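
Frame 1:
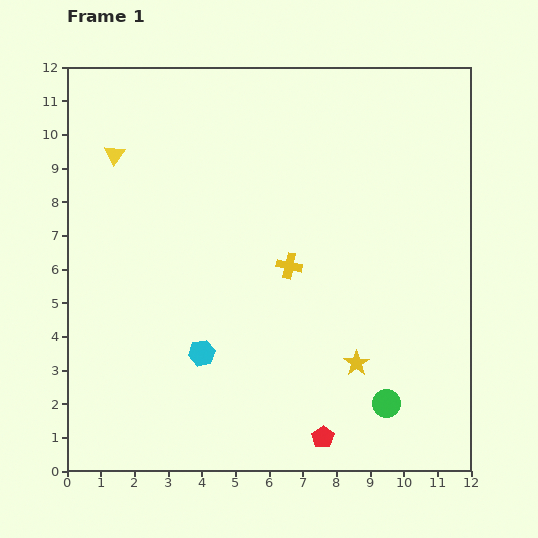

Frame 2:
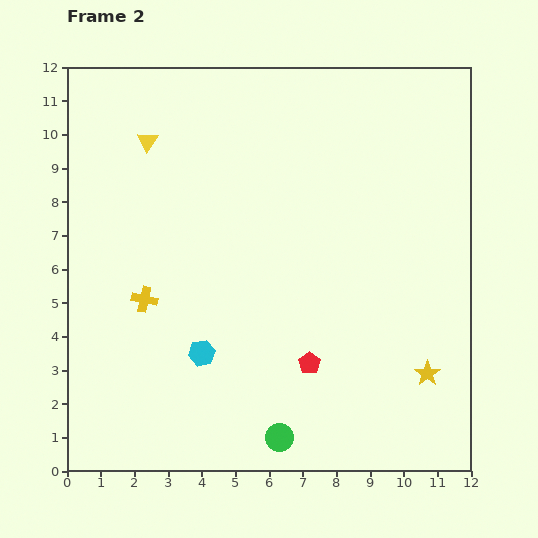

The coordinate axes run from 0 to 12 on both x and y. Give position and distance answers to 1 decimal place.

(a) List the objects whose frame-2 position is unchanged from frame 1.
the cyan hexagon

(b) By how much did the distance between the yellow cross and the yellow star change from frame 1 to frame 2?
+5.2

Distance in frame 1: 3.5. Distance in frame 2: 8.7.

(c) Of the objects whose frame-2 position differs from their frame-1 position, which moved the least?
the yellow triangle

(moved 1.1)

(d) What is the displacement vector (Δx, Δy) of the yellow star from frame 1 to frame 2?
(2.1, -0.3)

The yellow star was at (8.6, 3.2) in frame 1 and (10.7, 2.9) in frame 2.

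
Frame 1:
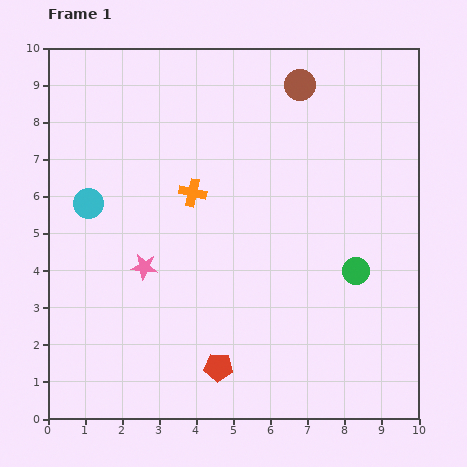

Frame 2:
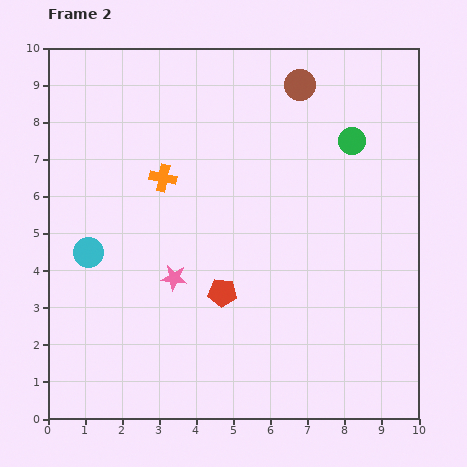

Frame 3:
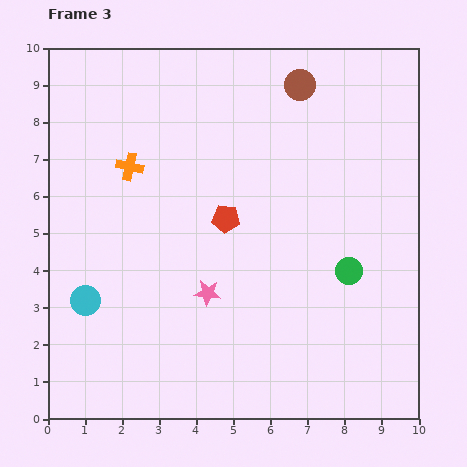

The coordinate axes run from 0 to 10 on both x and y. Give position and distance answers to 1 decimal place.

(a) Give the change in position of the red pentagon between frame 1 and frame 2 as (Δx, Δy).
(0.1, 2.0)

The red pentagon was at (4.6, 1.4) in frame 1 and (4.7, 3.4) in frame 2.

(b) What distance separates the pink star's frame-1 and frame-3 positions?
1.8

The pink star moved from (2.6, 4.1) to (4.3, 3.4), a distance of √(1.7² + 0.7²) ≈ 1.8.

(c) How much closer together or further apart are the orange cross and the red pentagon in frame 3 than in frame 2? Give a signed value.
-0.5

Distance in frame 2: 3.5. Distance in frame 3: 3.0.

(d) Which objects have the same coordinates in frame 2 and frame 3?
the brown circle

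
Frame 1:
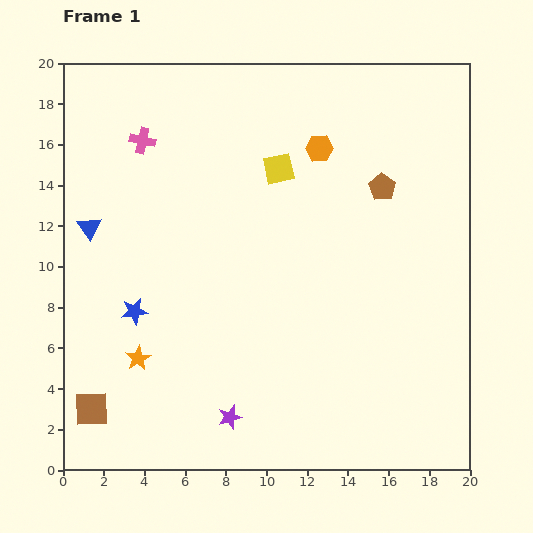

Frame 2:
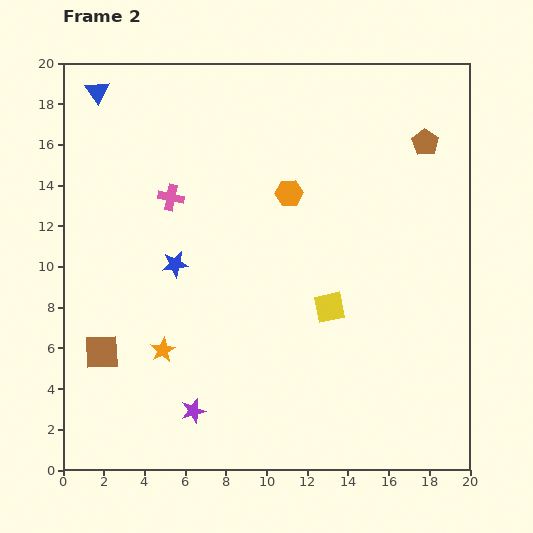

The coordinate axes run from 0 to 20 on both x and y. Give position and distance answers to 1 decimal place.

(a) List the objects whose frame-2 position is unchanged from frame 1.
none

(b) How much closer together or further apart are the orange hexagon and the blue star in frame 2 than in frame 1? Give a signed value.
-5.5

Distance in frame 1: 12.1. Distance in frame 2: 6.6.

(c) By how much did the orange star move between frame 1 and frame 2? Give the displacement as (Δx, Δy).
(1.2, 0.4)

The orange star was at (3.7, 5.5) in frame 1 and (4.9, 5.9) in frame 2.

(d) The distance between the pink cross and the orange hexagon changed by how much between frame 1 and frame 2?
-2.9

Distance in frame 1: 8.7. Distance in frame 2: 5.8.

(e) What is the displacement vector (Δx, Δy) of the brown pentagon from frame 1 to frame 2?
(2.1, 2.2)

The brown pentagon was at (15.7, 13.9) in frame 1 and (17.8, 16.1) in frame 2.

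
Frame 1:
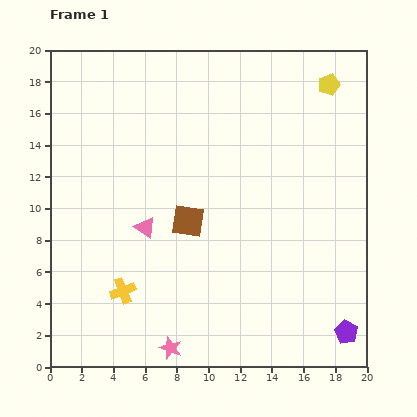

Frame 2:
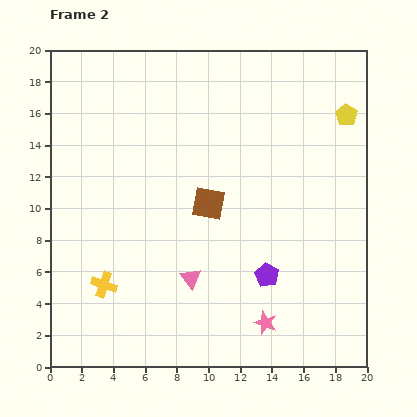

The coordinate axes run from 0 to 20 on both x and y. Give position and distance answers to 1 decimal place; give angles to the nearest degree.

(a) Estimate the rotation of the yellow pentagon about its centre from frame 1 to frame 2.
19° counter-clockwise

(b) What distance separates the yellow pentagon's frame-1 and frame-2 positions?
2.2

The yellow pentagon moved from (17.6, 17.8) to (18.7, 15.9), a distance of √(1.1² + 1.9²) ≈ 2.2.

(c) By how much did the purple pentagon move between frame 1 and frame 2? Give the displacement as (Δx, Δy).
(-5.0, 3.6)

The purple pentagon was at (18.7, 2.2) in frame 1 and (13.7, 5.8) in frame 2.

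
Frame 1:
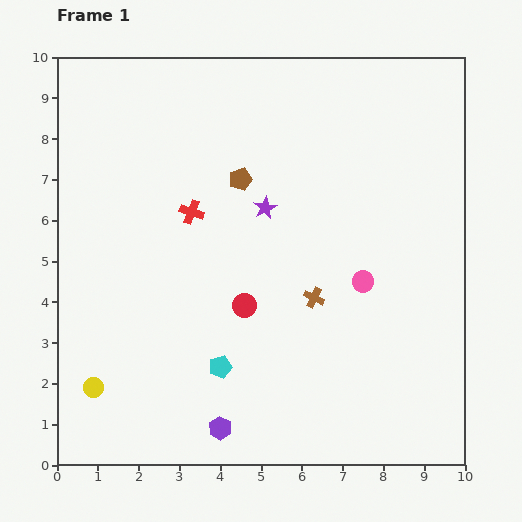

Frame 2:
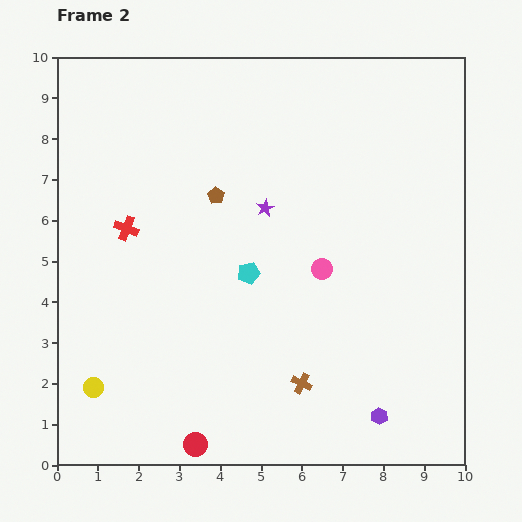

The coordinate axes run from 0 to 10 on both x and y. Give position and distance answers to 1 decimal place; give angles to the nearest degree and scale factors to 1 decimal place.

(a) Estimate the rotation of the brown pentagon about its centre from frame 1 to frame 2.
20° counter-clockwise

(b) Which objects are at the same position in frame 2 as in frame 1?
the purple star, the yellow circle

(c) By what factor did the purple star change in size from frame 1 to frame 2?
0.8×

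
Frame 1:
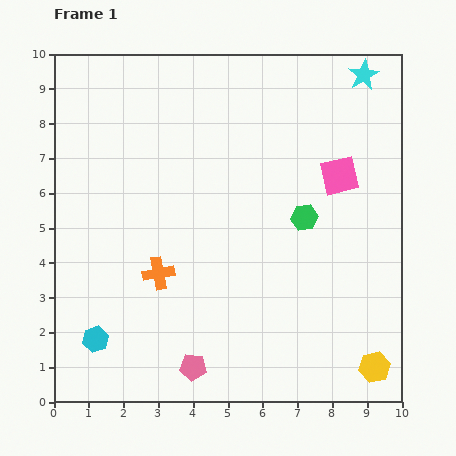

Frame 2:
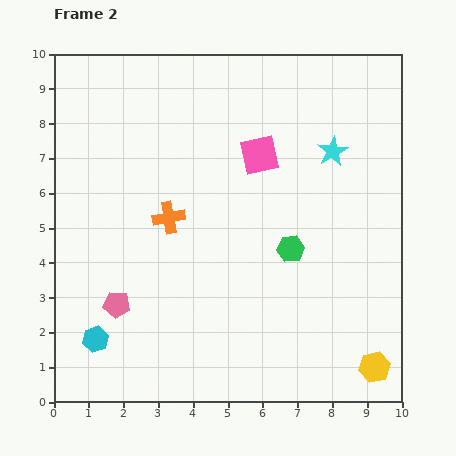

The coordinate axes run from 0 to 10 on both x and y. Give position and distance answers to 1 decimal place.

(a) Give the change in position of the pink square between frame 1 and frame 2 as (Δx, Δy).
(-2.3, 0.6)

The pink square was at (8.2, 6.5) in frame 1 and (5.9, 7.1) in frame 2.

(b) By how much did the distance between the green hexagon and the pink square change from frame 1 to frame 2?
+1.2

Distance in frame 1: 1.6. Distance in frame 2: 2.8.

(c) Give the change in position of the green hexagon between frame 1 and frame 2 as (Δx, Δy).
(-0.4, -0.9)

The green hexagon was at (7.2, 5.3) in frame 1 and (6.8, 4.4) in frame 2.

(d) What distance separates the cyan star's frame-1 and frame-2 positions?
2.4

The cyan star moved from (8.9, 9.4) to (8.0, 7.2), a distance of √(0.9² + 2.2²) ≈ 2.4.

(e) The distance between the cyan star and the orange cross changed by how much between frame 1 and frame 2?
-3.1

Distance in frame 1: 8.2. Distance in frame 2: 5.1.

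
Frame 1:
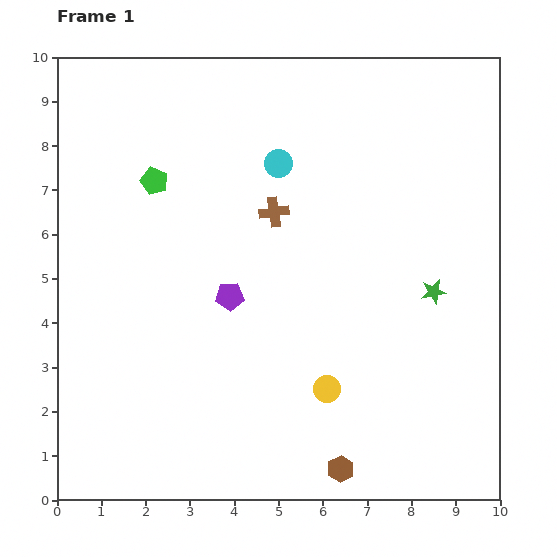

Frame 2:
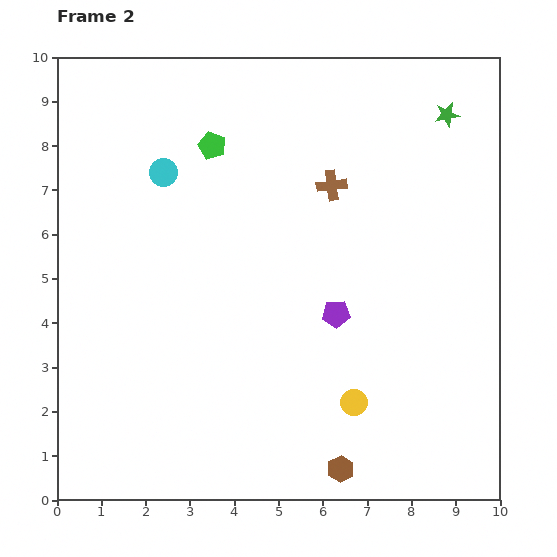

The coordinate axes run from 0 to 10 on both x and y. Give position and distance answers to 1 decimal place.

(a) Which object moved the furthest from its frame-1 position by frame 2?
the green star

(moved 4.0; next 2.6)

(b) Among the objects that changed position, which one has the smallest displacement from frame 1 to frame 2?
the yellow circle

(moved 0.7)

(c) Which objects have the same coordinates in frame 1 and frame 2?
the brown hexagon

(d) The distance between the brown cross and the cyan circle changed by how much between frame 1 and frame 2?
+2.7

Distance in frame 1: 1.1. Distance in frame 2: 3.8.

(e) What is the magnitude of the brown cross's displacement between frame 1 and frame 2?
1.4

The brown cross moved from (4.9, 6.5) to (6.2, 7.1), a distance of √(1.3² + 0.6²) ≈ 1.4.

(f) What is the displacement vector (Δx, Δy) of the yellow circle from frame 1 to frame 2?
(0.6, -0.3)

The yellow circle was at (6.1, 2.5) in frame 1 and (6.7, 2.2) in frame 2.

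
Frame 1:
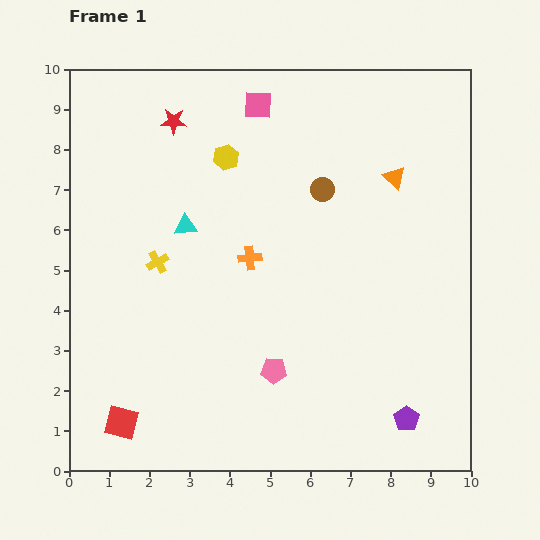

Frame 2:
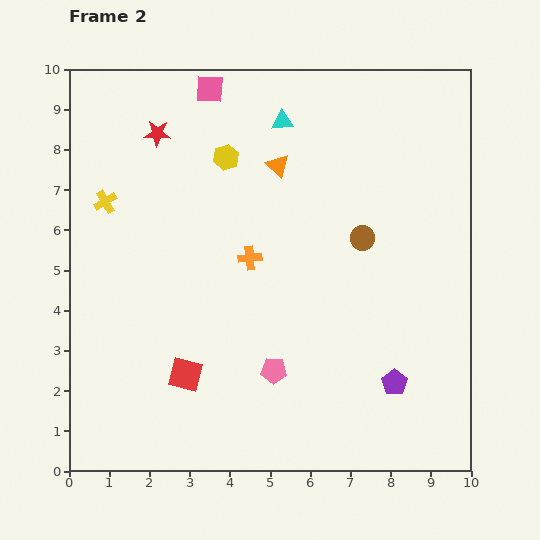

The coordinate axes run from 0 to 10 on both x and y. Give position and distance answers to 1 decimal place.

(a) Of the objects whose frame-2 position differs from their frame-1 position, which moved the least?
the red star

(moved 0.5)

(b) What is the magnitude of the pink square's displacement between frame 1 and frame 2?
1.3

The pink square moved from (4.7, 9.1) to (3.5, 9.5), a distance of √(1.2² + 0.4²) ≈ 1.3.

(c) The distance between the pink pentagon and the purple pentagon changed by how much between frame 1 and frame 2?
-0.5

Distance in frame 1: 3.5. Distance in frame 2: 3.0.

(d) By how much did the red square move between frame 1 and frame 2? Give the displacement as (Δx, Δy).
(1.6, 1.2)

The red square was at (1.3, 1.2) in frame 1 and (2.9, 2.4) in frame 2.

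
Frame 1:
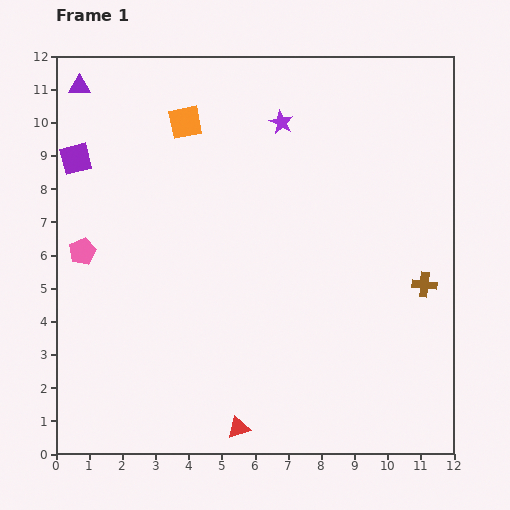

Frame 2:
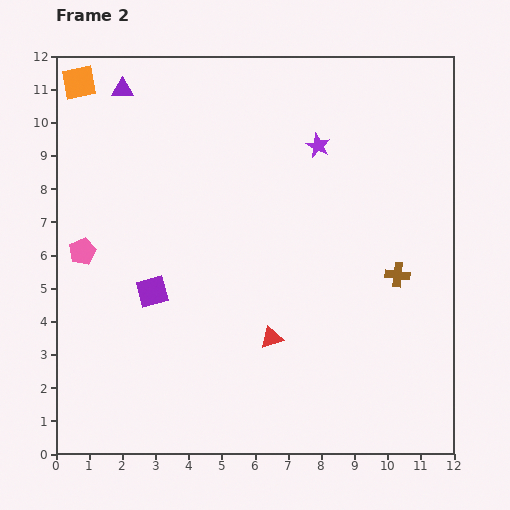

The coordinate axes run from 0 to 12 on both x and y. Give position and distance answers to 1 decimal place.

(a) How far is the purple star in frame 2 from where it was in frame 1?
1.3

The purple star moved from (6.8, 10.0) to (7.9, 9.3), a distance of √(1.1² + 0.7²) ≈ 1.3.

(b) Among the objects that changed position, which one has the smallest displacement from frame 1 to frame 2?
the brown cross

(moved 0.9)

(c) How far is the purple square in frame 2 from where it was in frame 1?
4.6

The purple square moved from (0.6, 8.9) to (2.9, 4.9), a distance of √(2.3² + 4.0²) ≈ 4.6.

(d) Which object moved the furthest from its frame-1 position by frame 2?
the purple square

(moved 4.6; next 3.4)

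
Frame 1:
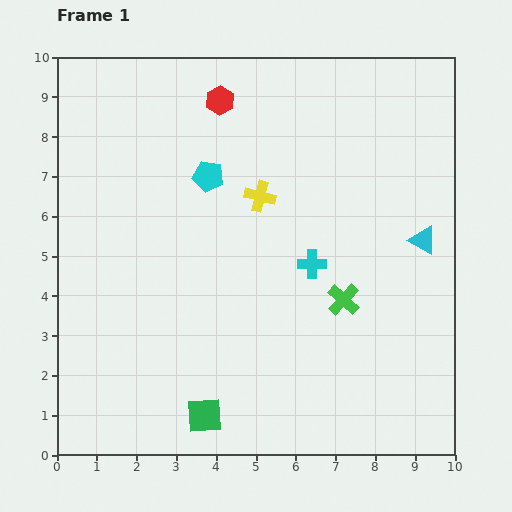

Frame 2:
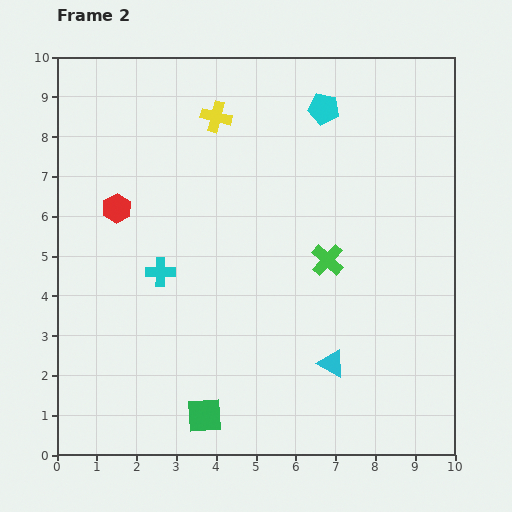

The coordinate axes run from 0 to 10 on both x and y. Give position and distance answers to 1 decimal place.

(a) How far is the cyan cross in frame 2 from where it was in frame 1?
3.8

The cyan cross moved from (6.4, 4.8) to (2.6, 4.6), a distance of √(3.8² + 0.2²) ≈ 3.8.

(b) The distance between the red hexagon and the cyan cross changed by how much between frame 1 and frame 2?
-2.8

Distance in frame 1: 4.7. Distance in frame 2: 1.9.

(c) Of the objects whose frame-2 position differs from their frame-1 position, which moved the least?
the green cross

(moved 1.1)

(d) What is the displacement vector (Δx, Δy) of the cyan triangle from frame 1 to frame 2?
(-2.3, -3.1)

The cyan triangle was at (9.2, 5.4) in frame 1 and (6.9, 2.3) in frame 2.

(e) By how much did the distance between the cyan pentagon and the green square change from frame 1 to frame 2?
+2.3

Distance in frame 1: 6.0. Distance in frame 2: 8.3.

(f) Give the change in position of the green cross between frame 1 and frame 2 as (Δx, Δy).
(-0.4, 1.0)

The green cross was at (7.2, 3.9) in frame 1 and (6.8, 4.9) in frame 2.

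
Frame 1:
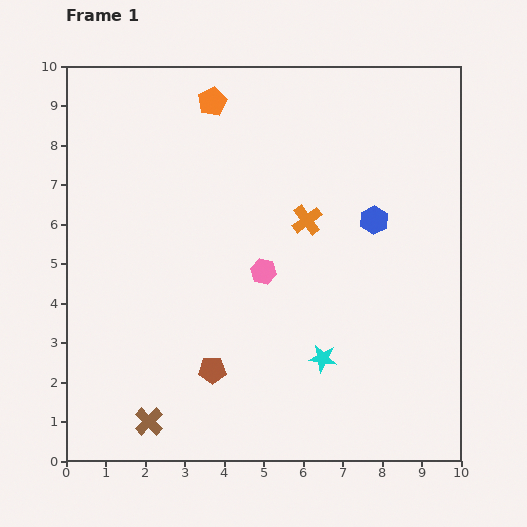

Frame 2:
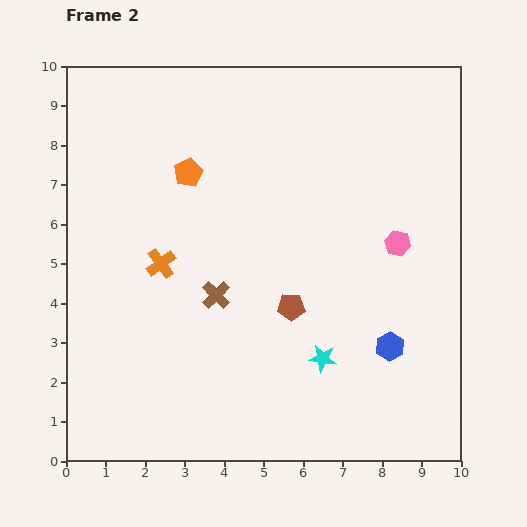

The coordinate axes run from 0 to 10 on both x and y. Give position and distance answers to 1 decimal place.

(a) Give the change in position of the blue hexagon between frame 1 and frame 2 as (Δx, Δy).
(0.4, -3.2)

The blue hexagon was at (7.8, 6.1) in frame 1 and (8.2, 2.9) in frame 2.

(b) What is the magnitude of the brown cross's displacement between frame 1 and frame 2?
3.6

The brown cross moved from (2.1, 1.0) to (3.8, 4.2), a distance of √(1.7² + 3.2²) ≈ 3.6.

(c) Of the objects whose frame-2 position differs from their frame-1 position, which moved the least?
the orange pentagon

(moved 1.9)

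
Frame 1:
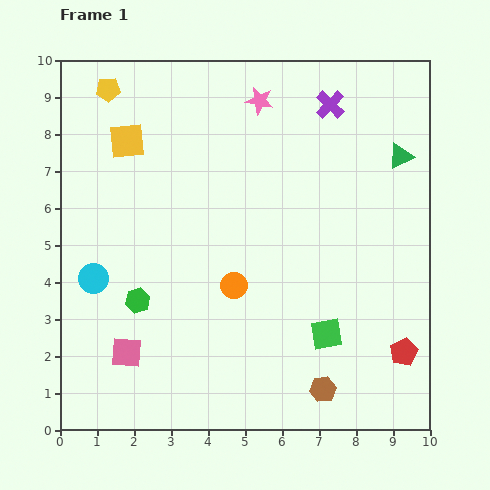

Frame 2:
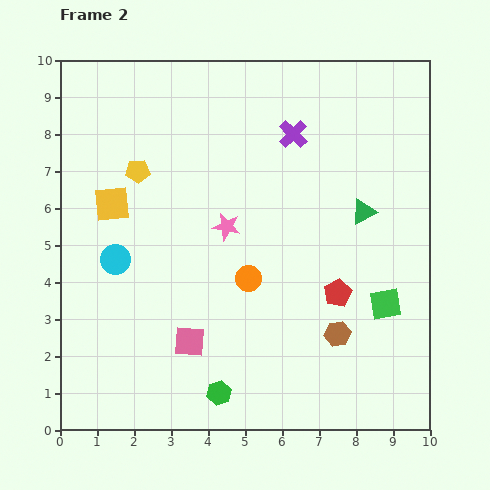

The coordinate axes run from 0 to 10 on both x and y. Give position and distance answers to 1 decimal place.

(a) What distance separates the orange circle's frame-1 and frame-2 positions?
0.4

The orange circle moved from (4.7, 3.9) to (5.1, 4.1), a distance of √(0.4² + 0.2²) ≈ 0.4.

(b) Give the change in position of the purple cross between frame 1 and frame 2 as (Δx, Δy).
(-1.0, -0.8)

The purple cross was at (7.3, 8.8) in frame 1 and (6.3, 8.0) in frame 2.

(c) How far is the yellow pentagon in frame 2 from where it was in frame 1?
2.3

The yellow pentagon moved from (1.3, 9.2) to (2.1, 7.0), a distance of √(0.8² + 2.2²) ≈ 2.3.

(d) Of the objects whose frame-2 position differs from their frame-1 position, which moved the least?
the orange circle

(moved 0.4)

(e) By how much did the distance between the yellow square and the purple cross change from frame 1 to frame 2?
-0.3

Distance in frame 1: 5.6. Distance in frame 2: 5.3.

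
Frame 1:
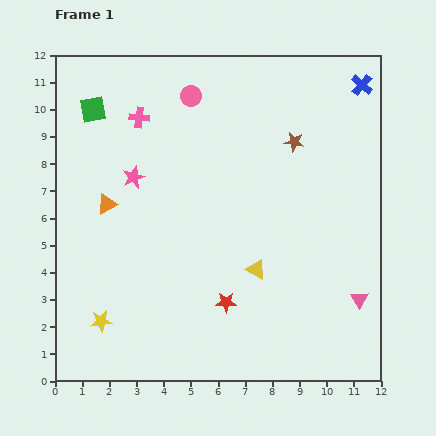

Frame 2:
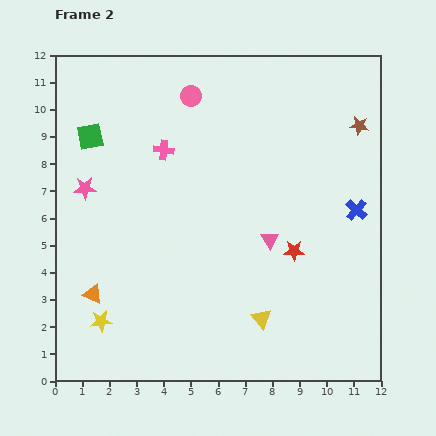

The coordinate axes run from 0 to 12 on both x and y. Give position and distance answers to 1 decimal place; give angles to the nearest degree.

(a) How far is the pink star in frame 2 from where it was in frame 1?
1.8

The pink star moved from (2.9, 7.5) to (1.1, 7.1), a distance of √(1.8² + 0.4²) ≈ 1.8.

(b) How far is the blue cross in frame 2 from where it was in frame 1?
4.6

The blue cross moved from (11.3, 10.9) to (11.1, 6.3), a distance of √(0.2² + 4.6²) ≈ 4.6.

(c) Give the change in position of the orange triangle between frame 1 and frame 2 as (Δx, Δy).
(-0.5, -3.3)

The orange triangle was at (1.9, 6.5) in frame 1 and (1.4, 3.2) in frame 2.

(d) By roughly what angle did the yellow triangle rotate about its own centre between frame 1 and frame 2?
20° clockwise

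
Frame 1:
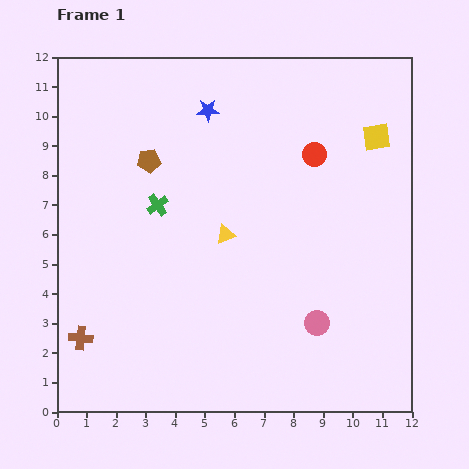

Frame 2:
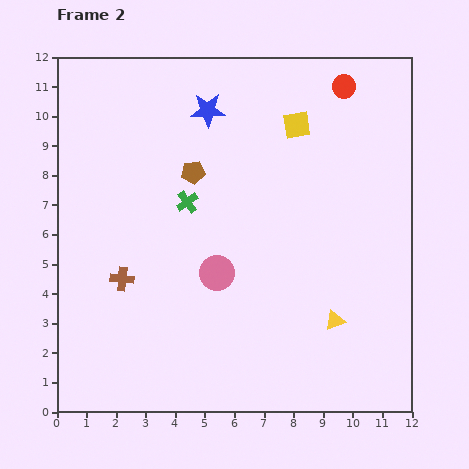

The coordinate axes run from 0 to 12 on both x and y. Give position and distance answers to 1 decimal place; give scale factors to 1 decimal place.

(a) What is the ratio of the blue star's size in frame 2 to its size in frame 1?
1.5×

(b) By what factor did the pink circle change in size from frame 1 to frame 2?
1.4×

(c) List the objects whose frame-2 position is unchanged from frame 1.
the blue star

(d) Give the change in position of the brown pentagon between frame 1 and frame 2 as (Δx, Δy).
(1.5, -0.4)

The brown pentagon was at (3.1, 8.5) in frame 1 and (4.6, 8.1) in frame 2.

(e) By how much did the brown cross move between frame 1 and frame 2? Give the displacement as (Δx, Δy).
(1.4, 2.0)

The brown cross was at (0.8, 2.5) in frame 1 and (2.2, 4.5) in frame 2.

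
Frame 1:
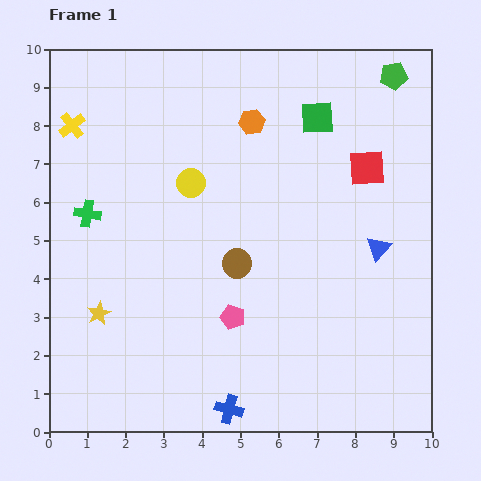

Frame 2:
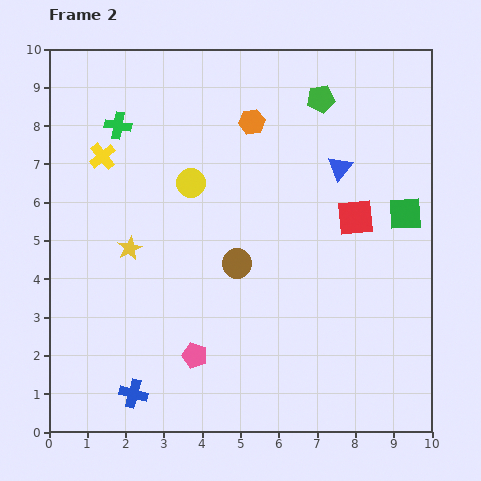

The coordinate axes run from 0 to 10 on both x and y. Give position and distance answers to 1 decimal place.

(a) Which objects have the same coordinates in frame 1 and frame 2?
the orange hexagon, the brown circle, the yellow circle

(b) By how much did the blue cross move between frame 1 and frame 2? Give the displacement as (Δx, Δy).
(-2.5, 0.4)

The blue cross was at (4.7, 0.6) in frame 1 and (2.2, 1.0) in frame 2.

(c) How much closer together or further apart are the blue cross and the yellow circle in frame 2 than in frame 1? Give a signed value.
-0.3

Distance in frame 1: 6.0. Distance in frame 2: 5.7.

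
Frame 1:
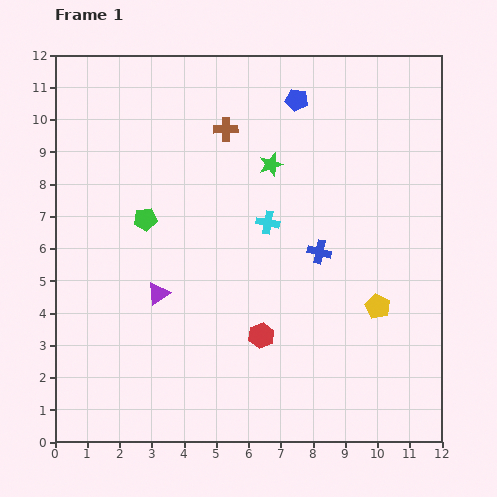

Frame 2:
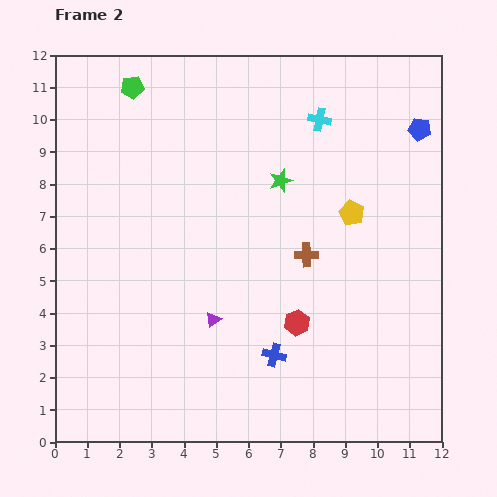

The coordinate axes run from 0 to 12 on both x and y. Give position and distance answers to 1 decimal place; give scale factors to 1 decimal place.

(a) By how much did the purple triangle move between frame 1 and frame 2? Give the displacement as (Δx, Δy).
(1.7, -0.8)

The purple triangle was at (3.2, 4.6) in frame 1 and (4.9, 3.8) in frame 2.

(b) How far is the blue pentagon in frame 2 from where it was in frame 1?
3.9

The blue pentagon moved from (7.5, 10.6) to (11.3, 9.7), a distance of √(3.8² + 0.9²) ≈ 3.9.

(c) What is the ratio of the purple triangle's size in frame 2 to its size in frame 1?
0.7×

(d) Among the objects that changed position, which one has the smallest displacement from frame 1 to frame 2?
the green star

(moved 0.6)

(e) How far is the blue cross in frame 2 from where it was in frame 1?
3.5

The blue cross moved from (8.2, 5.9) to (6.8, 2.7), a distance of √(1.4² + 3.2²) ≈ 3.5.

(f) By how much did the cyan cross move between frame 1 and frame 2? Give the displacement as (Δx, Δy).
(1.6, 3.2)

The cyan cross was at (6.6, 6.8) in frame 1 and (8.2, 10.0) in frame 2.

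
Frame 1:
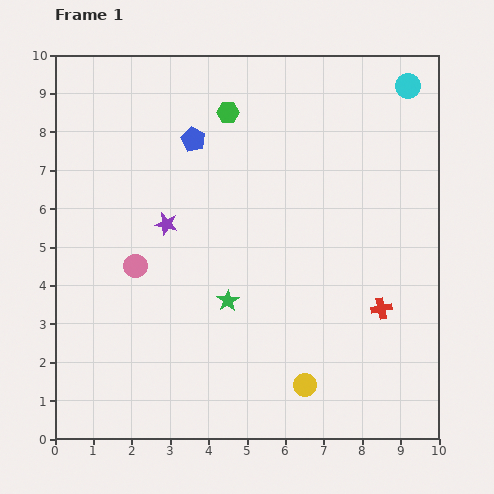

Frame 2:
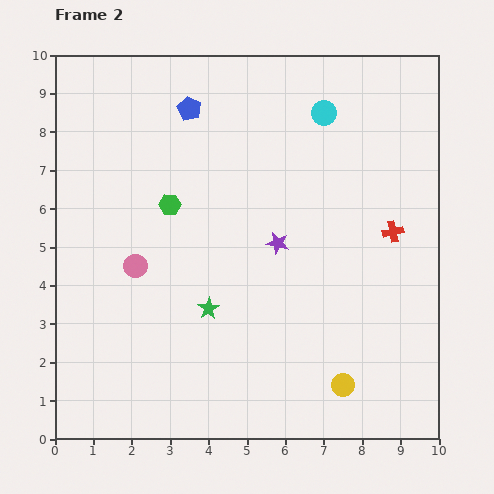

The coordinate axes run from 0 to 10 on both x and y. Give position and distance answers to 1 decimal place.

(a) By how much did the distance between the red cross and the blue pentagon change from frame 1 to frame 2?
-0.4

Distance in frame 1: 6.6. Distance in frame 2: 6.2.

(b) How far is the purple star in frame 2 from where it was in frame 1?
2.9

The purple star moved from (2.9, 5.6) to (5.8, 5.1), a distance of √(2.9² + 0.5²) ≈ 2.9.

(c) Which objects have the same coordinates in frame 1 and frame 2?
the pink circle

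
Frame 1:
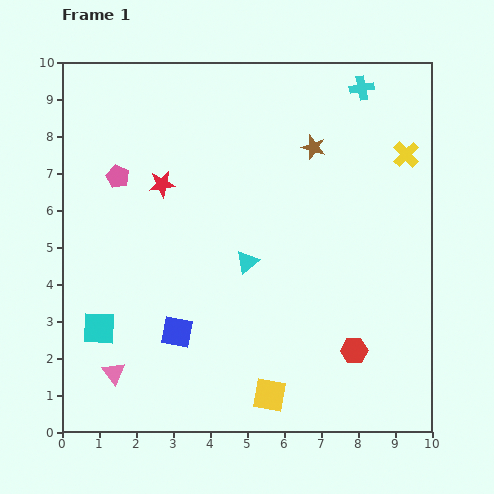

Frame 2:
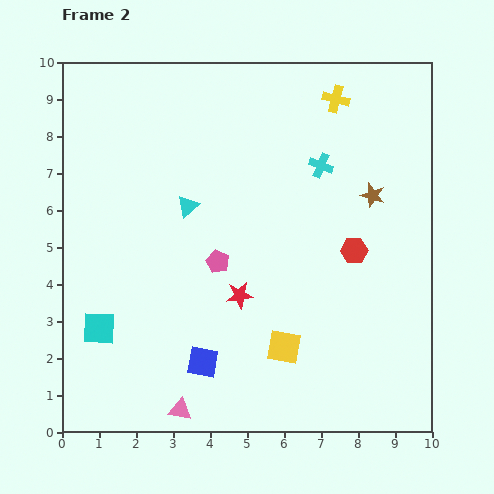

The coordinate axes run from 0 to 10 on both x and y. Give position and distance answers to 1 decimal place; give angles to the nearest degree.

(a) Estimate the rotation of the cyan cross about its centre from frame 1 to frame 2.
32° clockwise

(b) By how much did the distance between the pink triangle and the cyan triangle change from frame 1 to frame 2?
+0.8

Distance in frame 1: 4.7. Distance in frame 2: 5.5.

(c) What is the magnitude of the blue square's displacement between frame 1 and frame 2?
1.1

The blue square moved from (3.1, 2.7) to (3.8, 1.9), a distance of √(0.7² + 0.8²) ≈ 1.1.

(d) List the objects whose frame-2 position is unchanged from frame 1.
the cyan square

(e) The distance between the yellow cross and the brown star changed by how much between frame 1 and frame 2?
+0.3

Distance in frame 1: 2.5. Distance in frame 2: 2.8.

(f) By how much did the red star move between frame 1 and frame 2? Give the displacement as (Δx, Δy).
(2.1, -3.0)

The red star was at (2.7, 6.7) in frame 1 and (4.8, 3.7) in frame 2.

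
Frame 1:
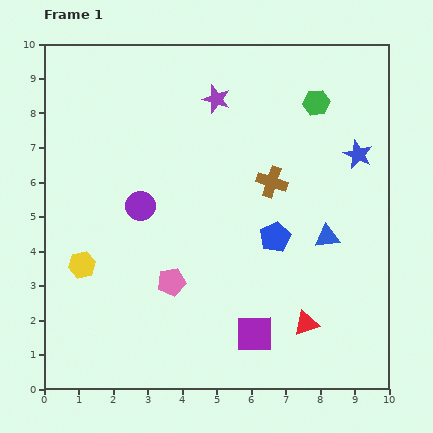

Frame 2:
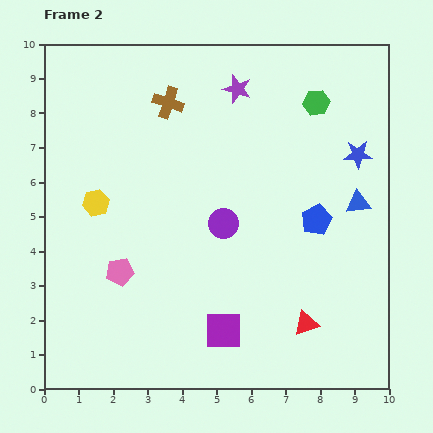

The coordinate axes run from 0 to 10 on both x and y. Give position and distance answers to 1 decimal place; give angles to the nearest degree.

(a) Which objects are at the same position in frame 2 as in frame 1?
the blue star, the green hexagon, the red triangle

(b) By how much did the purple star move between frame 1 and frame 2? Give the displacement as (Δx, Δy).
(0.6, 0.3)

The purple star was at (5.0, 8.4) in frame 1 and (5.6, 8.7) in frame 2.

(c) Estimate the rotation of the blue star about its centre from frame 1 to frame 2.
26° counter-clockwise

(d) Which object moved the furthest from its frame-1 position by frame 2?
the brown cross

(moved 3.8; next 2.5)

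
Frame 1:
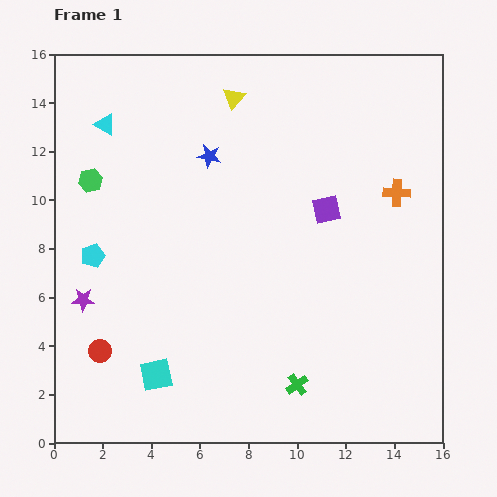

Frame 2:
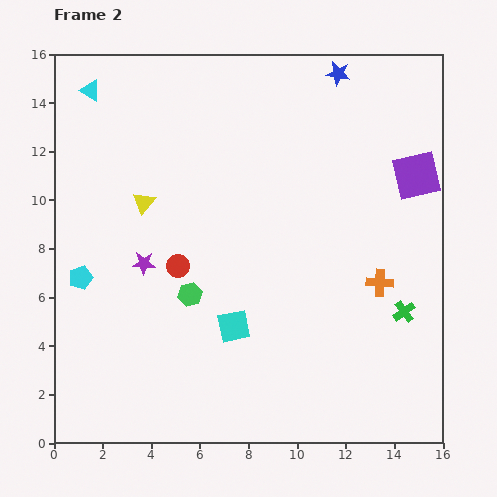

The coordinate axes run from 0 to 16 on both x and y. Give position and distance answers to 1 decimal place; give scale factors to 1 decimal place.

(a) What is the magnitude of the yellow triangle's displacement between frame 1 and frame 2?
5.7

The yellow triangle moved from (7.4, 14.2) to (3.7, 9.9), a distance of √(3.7² + 4.3²) ≈ 5.7.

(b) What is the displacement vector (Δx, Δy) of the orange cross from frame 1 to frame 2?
(-0.7, -3.7)

The orange cross was at (14.1, 10.3) in frame 1 and (13.4, 6.6) in frame 2.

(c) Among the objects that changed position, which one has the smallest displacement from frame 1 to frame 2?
the cyan pentagon

(moved 1.0)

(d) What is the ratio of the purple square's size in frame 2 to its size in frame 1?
1.7×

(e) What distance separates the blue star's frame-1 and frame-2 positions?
6.3

The blue star moved from (6.4, 11.8) to (11.7, 15.2), a distance of √(5.3² + 3.4²) ≈ 6.3.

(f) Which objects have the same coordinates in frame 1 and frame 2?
none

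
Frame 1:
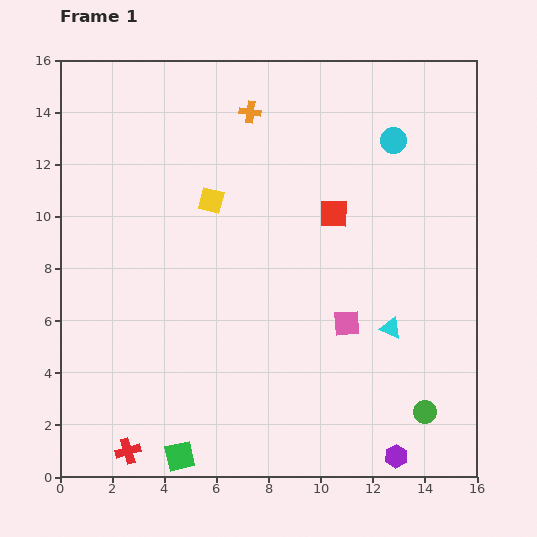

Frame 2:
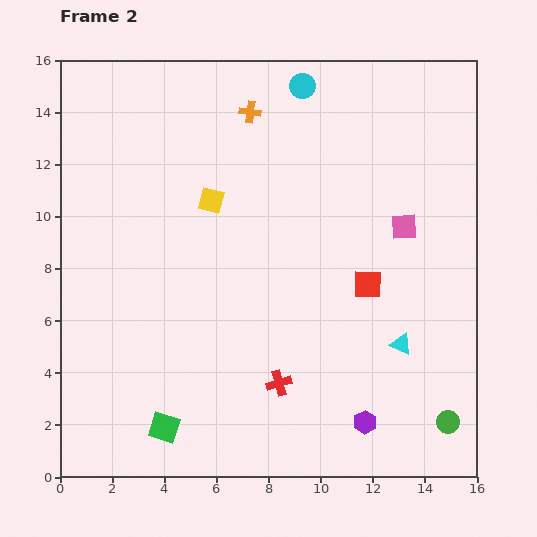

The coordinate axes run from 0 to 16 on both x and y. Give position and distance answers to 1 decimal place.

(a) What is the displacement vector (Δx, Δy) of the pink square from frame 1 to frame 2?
(2.2, 3.7)

The pink square was at (11.0, 5.9) in frame 1 and (13.2, 9.6) in frame 2.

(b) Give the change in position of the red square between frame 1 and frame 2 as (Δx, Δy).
(1.3, -2.7)

The red square was at (10.5, 10.1) in frame 1 and (11.8, 7.4) in frame 2.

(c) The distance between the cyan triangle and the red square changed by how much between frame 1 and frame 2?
-2.3

Distance in frame 1: 4.9. Distance in frame 2: 2.6.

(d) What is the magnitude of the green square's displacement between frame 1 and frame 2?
1.3

The green square moved from (4.6, 0.8) to (4.0, 1.9), a distance of √(0.6² + 1.1²) ≈ 1.3.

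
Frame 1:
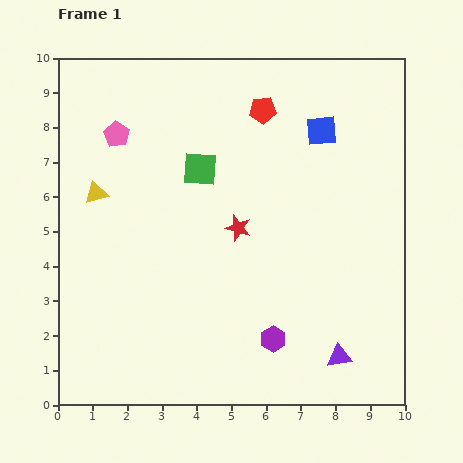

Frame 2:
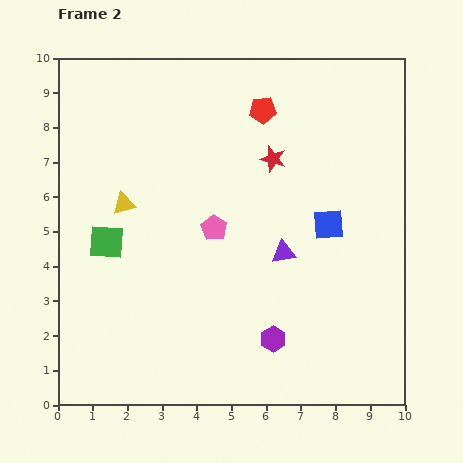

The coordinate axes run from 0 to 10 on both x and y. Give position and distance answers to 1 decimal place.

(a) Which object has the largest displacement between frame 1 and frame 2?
the pink pentagon

(moved 3.9; next 3.4)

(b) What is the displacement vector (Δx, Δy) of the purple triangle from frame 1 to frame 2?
(-1.6, 3.0)

The purple triangle was at (8.1, 1.4) in frame 1 and (6.5, 4.4) in frame 2.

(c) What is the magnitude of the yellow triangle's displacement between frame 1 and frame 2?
0.9

The yellow triangle moved from (1.1, 6.1) to (1.9, 5.8), a distance of √(0.8² + 0.3²) ≈ 0.9.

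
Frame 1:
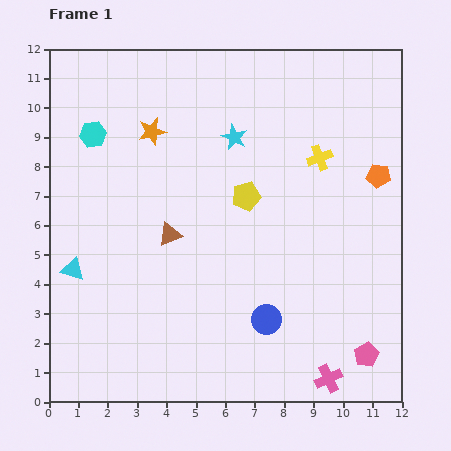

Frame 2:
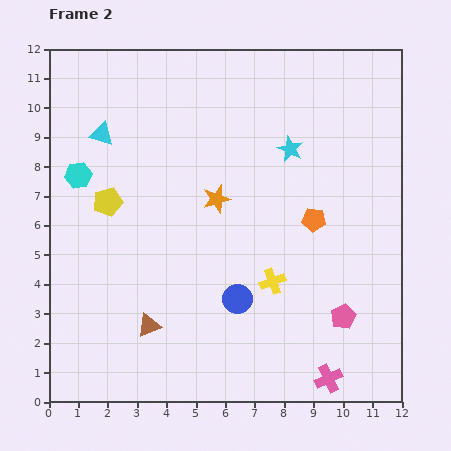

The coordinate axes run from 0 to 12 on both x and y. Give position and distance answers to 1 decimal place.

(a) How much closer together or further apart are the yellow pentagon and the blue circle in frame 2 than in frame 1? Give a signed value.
+1.2

Distance in frame 1: 4.3. Distance in frame 2: 5.5.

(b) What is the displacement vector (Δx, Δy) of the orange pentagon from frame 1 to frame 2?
(-2.2, -1.5)

The orange pentagon was at (11.2, 7.7) in frame 1 and (9.0, 6.2) in frame 2.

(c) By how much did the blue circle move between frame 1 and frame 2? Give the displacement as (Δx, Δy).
(-1.0, 0.7)

The blue circle was at (7.4, 2.8) in frame 1 and (6.4, 3.5) in frame 2.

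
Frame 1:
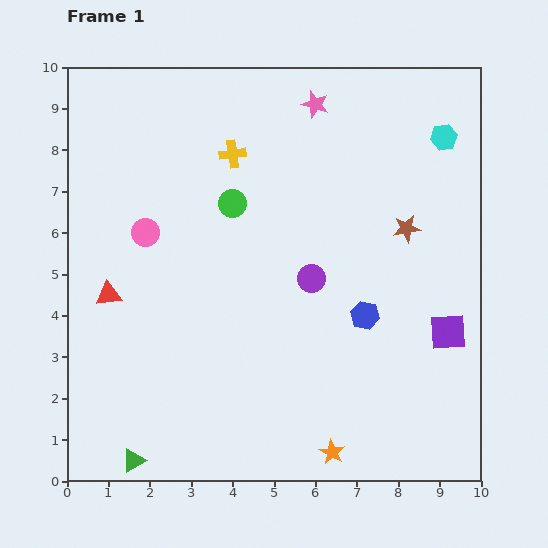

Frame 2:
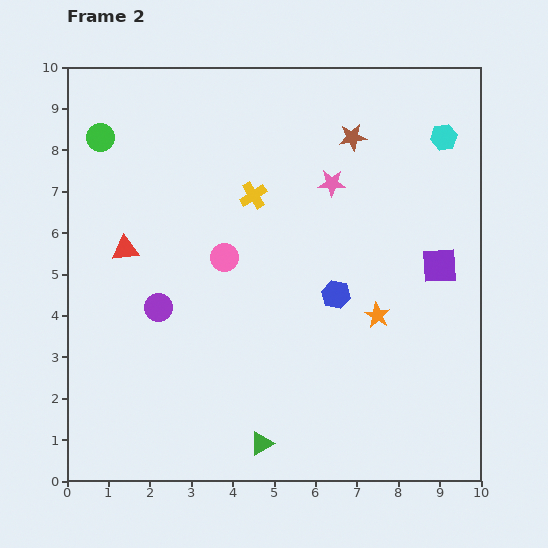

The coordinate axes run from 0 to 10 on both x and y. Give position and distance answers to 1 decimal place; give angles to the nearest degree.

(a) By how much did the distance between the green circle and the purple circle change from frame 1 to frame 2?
+1.7

Distance in frame 1: 2.6. Distance in frame 2: 4.3.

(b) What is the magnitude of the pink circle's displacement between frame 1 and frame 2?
2.0

The pink circle moved from (1.9, 6.0) to (3.8, 5.4), a distance of √(1.9² + 0.6²) ≈ 2.0.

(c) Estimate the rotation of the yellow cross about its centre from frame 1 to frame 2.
25° counter-clockwise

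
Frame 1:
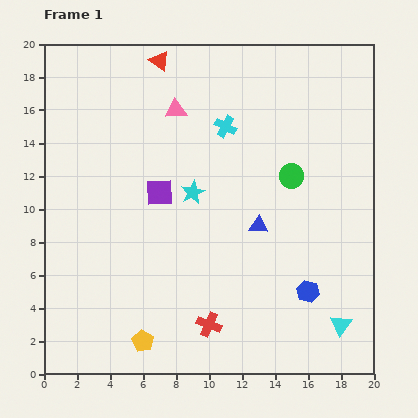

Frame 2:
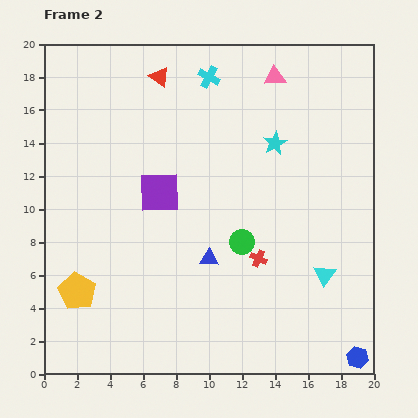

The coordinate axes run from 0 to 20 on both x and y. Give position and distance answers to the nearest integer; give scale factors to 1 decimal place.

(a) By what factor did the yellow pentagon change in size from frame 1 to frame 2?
1.7×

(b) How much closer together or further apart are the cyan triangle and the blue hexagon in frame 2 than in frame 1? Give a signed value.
+2

Distance in frame 1: 3. Distance in frame 2: 5.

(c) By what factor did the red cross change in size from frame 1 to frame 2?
0.7×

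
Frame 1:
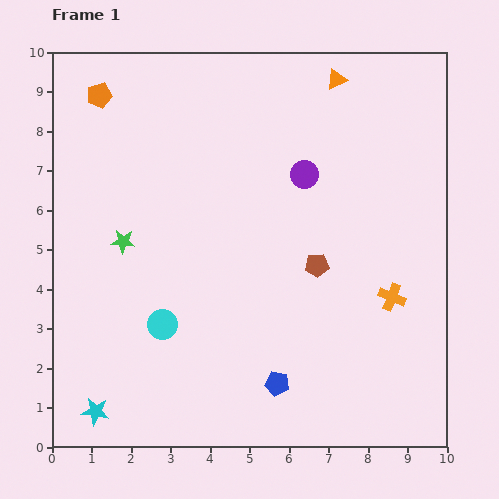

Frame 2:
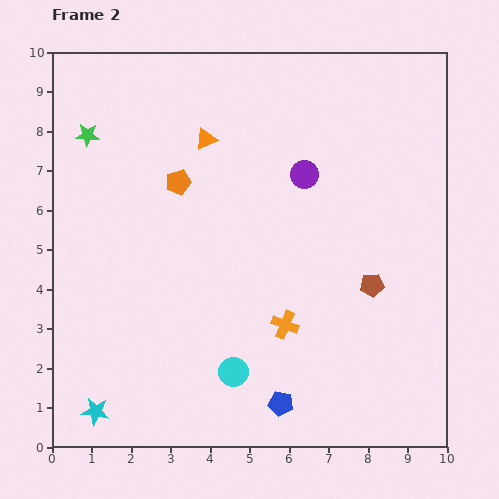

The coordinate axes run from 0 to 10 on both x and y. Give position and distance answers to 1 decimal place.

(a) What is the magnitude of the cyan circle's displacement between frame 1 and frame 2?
2.2

The cyan circle moved from (2.8, 3.1) to (4.6, 1.9), a distance of √(1.8² + 1.2²) ≈ 2.2.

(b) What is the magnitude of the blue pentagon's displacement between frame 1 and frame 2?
0.5

The blue pentagon moved from (5.7, 1.6) to (5.8, 1.1), a distance of √(0.1² + 0.5²) ≈ 0.5.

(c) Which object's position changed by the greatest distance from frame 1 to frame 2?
the orange triangle

(moved 3.6; next 3.0)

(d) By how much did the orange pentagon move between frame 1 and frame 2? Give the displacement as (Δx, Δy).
(2.0, -2.2)

The orange pentagon was at (1.2, 8.9) in frame 1 and (3.2, 6.7) in frame 2.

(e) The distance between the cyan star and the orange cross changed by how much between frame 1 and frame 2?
-2.7

Distance in frame 1: 8.0. Distance in frame 2: 5.3.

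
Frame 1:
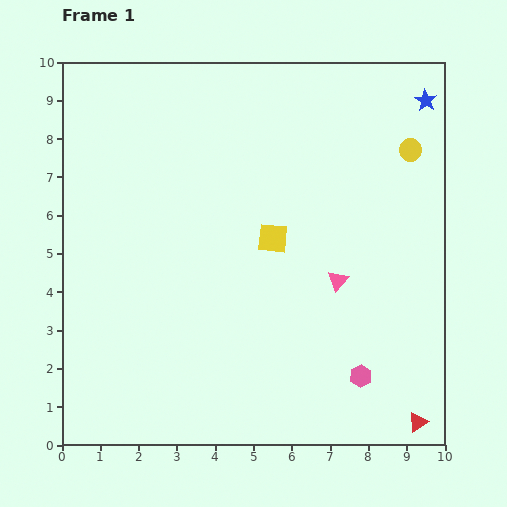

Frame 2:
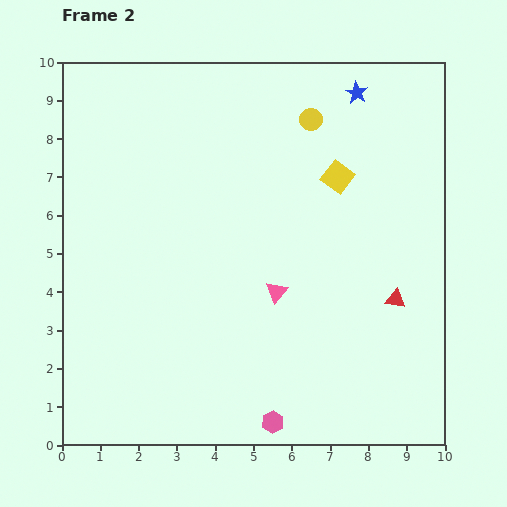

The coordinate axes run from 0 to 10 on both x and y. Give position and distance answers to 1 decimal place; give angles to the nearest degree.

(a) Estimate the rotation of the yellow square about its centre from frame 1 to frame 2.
31° clockwise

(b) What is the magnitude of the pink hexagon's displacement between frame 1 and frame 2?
2.6

The pink hexagon moved from (7.8, 1.8) to (5.5, 0.6), a distance of √(2.3² + 1.2²) ≈ 2.6.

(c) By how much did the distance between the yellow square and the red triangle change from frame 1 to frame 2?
-2.6

Distance in frame 1: 6.1. Distance in frame 2: 3.5.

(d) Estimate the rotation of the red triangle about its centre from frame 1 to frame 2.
42° clockwise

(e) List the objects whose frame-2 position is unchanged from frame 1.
none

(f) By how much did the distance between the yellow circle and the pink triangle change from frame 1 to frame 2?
+0.7

Distance in frame 1: 3.9. Distance in frame 2: 4.6.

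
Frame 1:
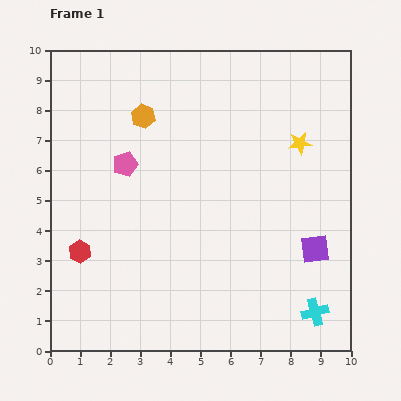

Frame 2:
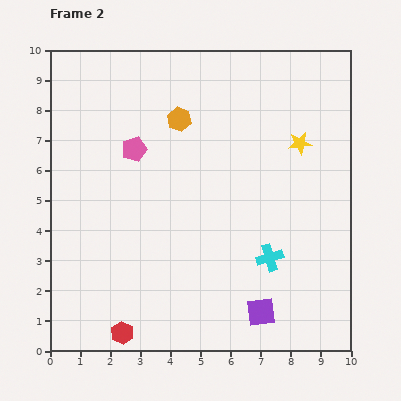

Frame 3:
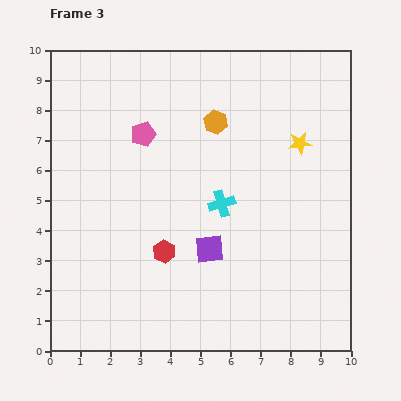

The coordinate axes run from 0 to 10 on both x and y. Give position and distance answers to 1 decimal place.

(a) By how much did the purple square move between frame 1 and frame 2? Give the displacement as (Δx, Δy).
(-1.8, -2.1)

The purple square was at (8.8, 3.4) in frame 1 and (7.0, 1.3) in frame 2.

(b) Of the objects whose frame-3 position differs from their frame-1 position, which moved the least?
the pink pentagon

(moved 1.2)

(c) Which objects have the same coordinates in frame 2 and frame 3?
the yellow star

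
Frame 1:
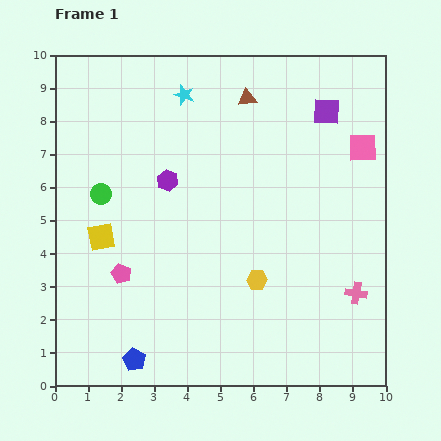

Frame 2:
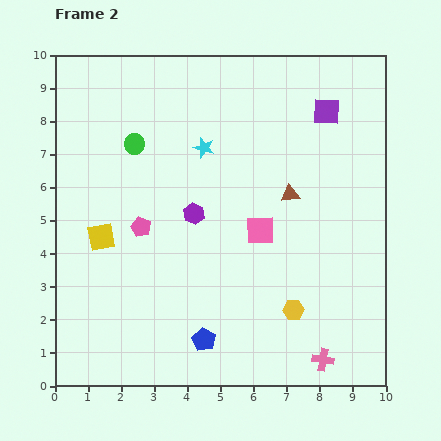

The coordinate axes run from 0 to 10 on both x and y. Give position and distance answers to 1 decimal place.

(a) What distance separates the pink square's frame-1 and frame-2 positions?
4.0

The pink square moved from (9.3, 7.2) to (6.2, 4.7), a distance of √(3.1² + 2.5²) ≈ 4.0.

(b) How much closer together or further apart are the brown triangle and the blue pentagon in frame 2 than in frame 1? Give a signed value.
-3.5

Distance in frame 1: 8.6. Distance in frame 2: 5.1.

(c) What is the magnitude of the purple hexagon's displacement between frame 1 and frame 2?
1.3

The purple hexagon moved from (3.4, 6.2) to (4.2, 5.2), a distance of √(0.8² + 1.0²) ≈ 1.3.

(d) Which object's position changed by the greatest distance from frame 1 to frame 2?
the pink square

(moved 4.0; next 3.2)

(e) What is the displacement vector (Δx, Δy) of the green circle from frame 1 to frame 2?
(1.0, 1.5)

The green circle was at (1.4, 5.8) in frame 1 and (2.4, 7.3) in frame 2.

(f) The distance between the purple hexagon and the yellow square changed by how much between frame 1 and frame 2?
+0.3

Distance in frame 1: 2.6. Distance in frame 2: 2.9.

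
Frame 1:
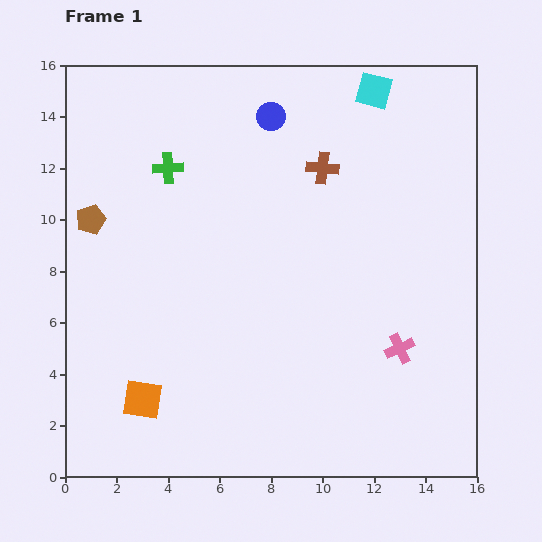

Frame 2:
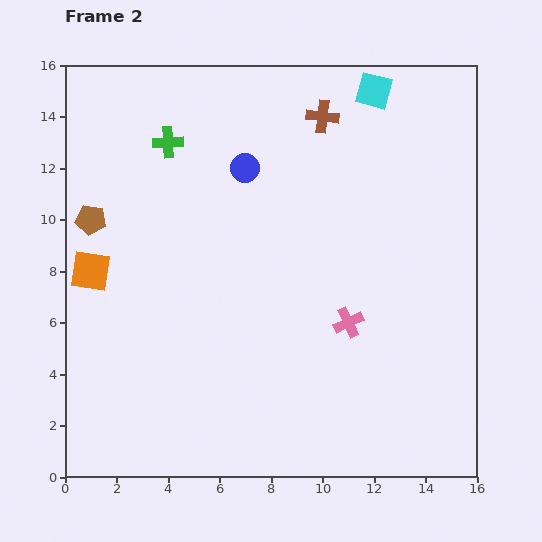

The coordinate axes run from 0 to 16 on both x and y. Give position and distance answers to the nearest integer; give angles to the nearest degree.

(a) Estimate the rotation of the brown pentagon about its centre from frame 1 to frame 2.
29° clockwise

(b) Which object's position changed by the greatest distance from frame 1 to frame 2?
the orange square

(moved 5; next 2)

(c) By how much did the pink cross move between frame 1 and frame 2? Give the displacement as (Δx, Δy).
(-2, 1)

The pink cross was at (13, 5) in frame 1 and (11, 6) in frame 2.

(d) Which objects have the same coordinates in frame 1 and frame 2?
the brown pentagon, the cyan square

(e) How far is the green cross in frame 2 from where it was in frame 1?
1

The green cross moved from (4, 12) to (4, 13), a distance of √(0² + 1²) ≈ 1.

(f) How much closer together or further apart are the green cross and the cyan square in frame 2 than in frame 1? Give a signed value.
-1

Distance in frame 1: 9. Distance in frame 2: 8.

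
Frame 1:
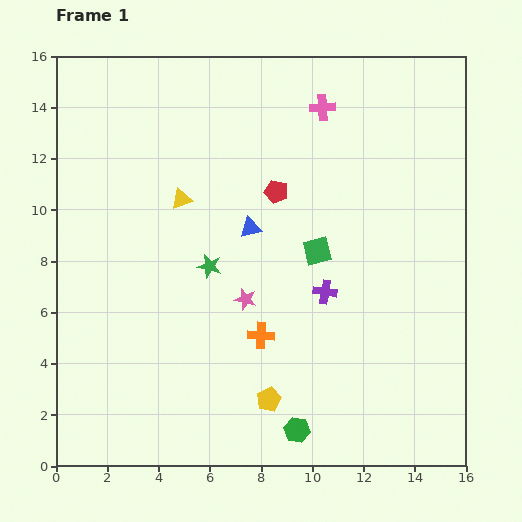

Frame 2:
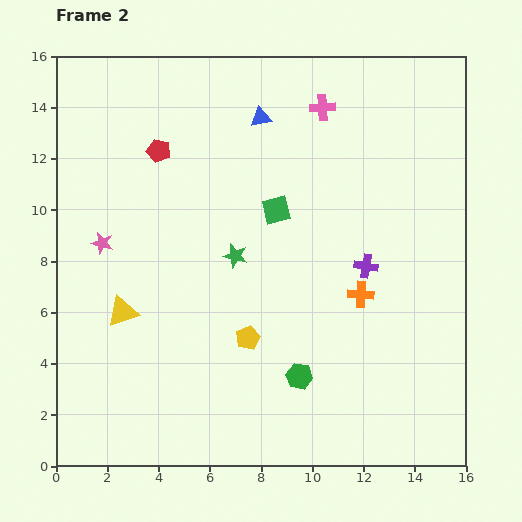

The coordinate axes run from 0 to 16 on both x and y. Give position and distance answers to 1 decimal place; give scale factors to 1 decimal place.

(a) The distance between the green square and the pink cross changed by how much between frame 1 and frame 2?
-1.2

Distance in frame 1: 5.6. Distance in frame 2: 4.4.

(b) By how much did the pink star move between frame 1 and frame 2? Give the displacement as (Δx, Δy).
(-5.6, 2.2)

The pink star was at (7.4, 6.5) in frame 1 and (1.8, 8.7) in frame 2.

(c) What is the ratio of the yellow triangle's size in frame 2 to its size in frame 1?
1.5×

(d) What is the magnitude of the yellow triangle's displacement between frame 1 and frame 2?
5.0

The yellow triangle moved from (4.9, 10.4) to (2.6, 6.0), a distance of √(2.3² + 4.4²) ≈ 5.0.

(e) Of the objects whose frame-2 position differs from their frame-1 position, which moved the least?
the green star

(moved 1.1)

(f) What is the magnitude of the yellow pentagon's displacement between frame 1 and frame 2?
2.5

The yellow pentagon moved from (8.3, 2.6) to (7.5, 5.0), a distance of √(0.8² + 2.4²) ≈ 2.5.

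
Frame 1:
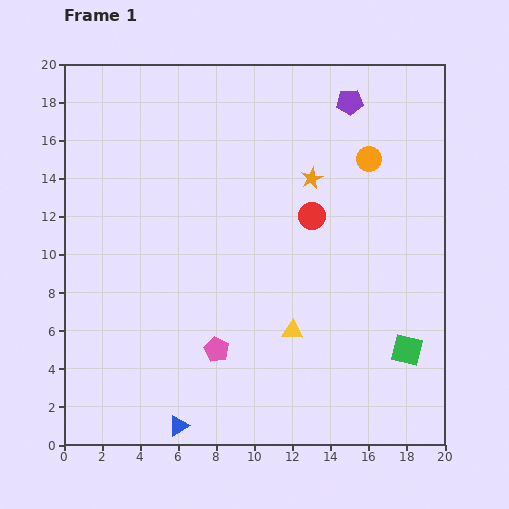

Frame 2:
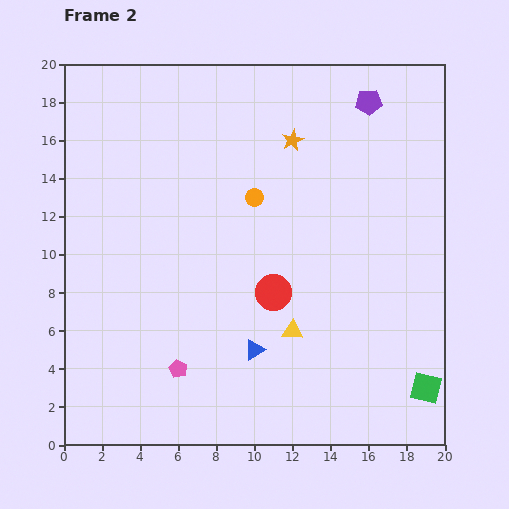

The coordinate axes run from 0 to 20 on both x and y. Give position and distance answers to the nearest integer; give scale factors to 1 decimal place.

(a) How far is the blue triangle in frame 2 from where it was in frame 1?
6

The blue triangle moved from (6, 1) to (10, 5), a distance of √(4² + 4²) ≈ 6.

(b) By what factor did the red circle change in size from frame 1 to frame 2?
1.3×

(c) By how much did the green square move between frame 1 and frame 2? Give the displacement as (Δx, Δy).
(1, -2)

The green square was at (18, 5) in frame 1 and (19, 3) in frame 2.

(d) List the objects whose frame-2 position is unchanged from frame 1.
the yellow triangle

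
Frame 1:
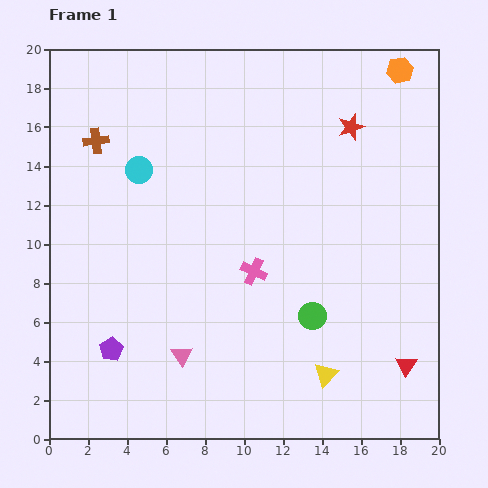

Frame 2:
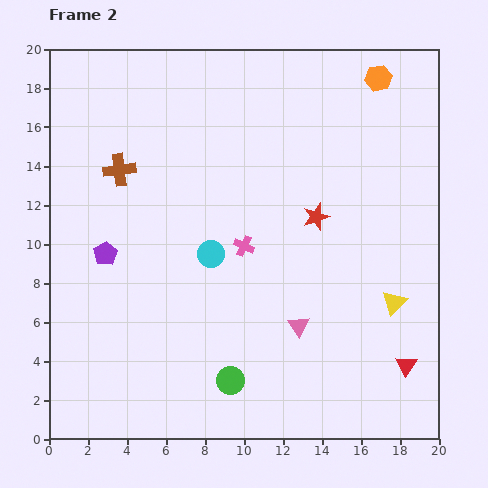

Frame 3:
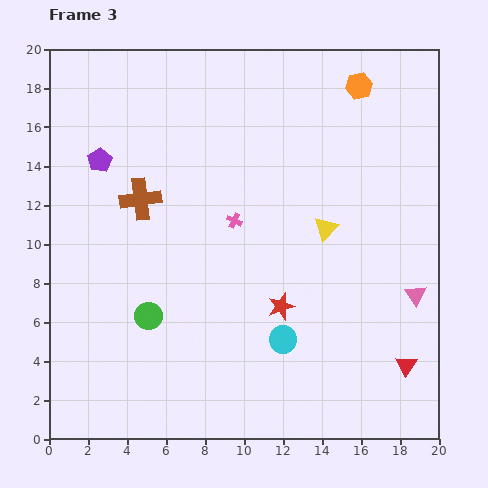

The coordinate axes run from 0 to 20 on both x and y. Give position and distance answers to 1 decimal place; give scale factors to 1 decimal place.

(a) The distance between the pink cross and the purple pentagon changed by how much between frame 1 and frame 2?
-1.2

Distance in frame 1: 8.3. Distance in frame 2: 7.1.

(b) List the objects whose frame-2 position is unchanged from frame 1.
the red triangle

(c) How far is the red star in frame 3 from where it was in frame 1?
9.9

The red star moved from (15.5, 16.0) to (11.9, 6.8), a distance of √(3.6² + 9.2²) ≈ 9.9.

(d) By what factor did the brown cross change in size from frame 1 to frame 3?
1.6×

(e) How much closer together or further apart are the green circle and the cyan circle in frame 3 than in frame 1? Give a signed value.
-4.6

Distance in frame 1: 11.6. Distance in frame 3: 7.0.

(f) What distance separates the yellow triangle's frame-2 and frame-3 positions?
5.2

The yellow triangle moved from (17.7, 7.0) to (14.2, 10.8), a distance of √(3.5² + 3.8²) ≈ 5.2.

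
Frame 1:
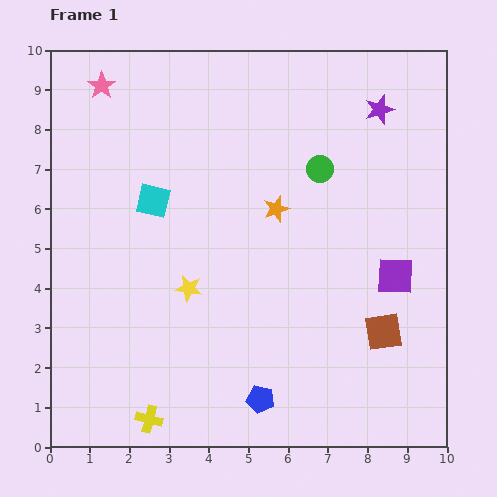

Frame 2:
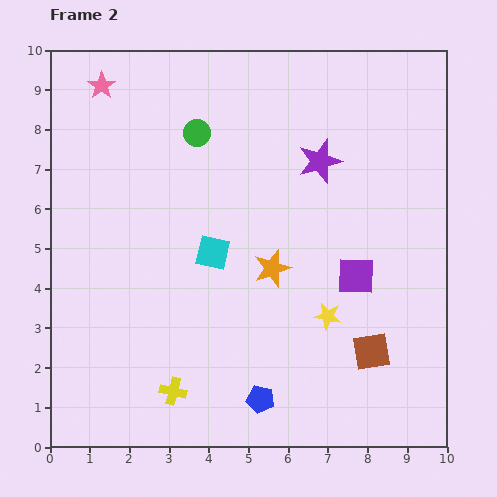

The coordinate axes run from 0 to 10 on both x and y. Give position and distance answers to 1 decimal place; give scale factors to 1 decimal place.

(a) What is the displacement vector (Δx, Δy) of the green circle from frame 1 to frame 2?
(-3.1, 0.9)

The green circle was at (6.8, 7.0) in frame 1 and (3.7, 7.9) in frame 2.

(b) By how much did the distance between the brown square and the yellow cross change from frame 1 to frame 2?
-1.2

Distance in frame 1: 6.3. Distance in frame 2: 5.1.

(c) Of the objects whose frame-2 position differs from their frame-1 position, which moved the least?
the brown square

(moved 0.6)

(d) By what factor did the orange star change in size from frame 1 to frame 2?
1.4×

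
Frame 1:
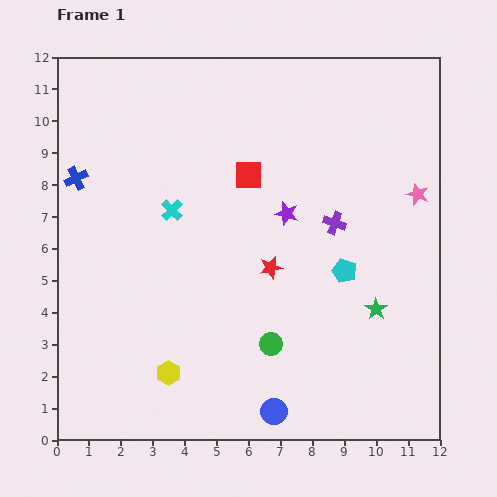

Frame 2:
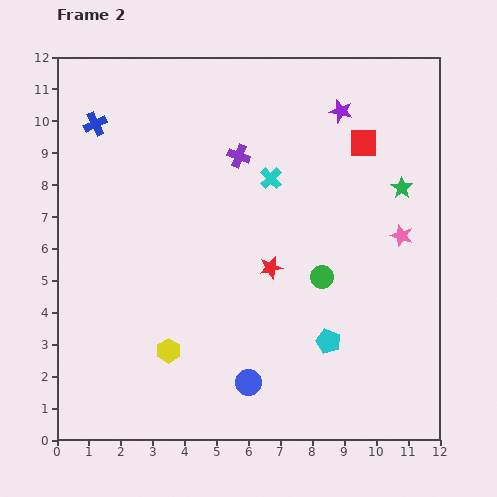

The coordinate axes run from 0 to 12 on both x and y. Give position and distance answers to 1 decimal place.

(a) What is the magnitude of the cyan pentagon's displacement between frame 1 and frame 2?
2.3

The cyan pentagon moved from (9.0, 5.3) to (8.5, 3.1), a distance of √(0.5² + 2.2²) ≈ 2.3.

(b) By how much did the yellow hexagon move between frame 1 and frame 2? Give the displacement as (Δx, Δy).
(0.0, 0.7)

The yellow hexagon was at (3.5, 2.1) in frame 1 and (3.5, 2.8) in frame 2.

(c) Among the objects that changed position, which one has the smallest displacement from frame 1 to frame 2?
the yellow hexagon

(moved 0.7)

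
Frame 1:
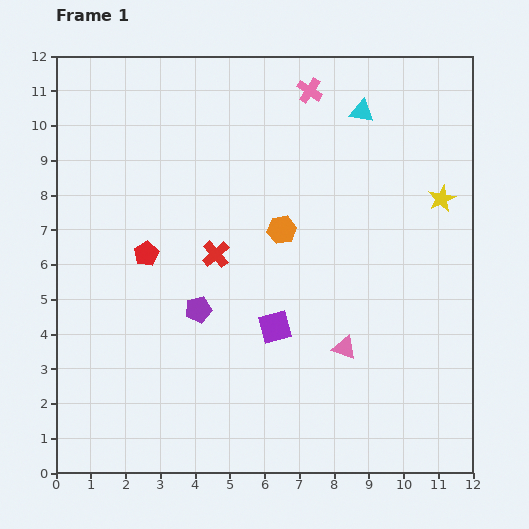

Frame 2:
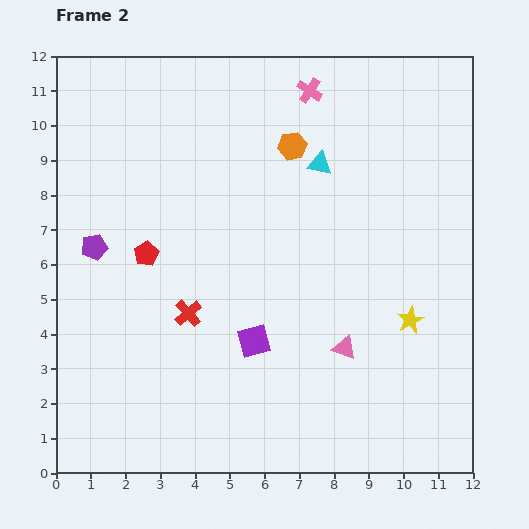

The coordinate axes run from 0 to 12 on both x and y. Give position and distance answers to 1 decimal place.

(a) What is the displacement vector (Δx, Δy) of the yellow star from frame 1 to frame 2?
(-0.9, -3.5)

The yellow star was at (11.1, 7.9) in frame 1 and (10.2, 4.4) in frame 2.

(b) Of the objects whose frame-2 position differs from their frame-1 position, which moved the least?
the purple square

(moved 0.7)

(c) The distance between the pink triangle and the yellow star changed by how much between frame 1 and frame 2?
-3.0

Distance in frame 1: 5.1. Distance in frame 2: 2.1.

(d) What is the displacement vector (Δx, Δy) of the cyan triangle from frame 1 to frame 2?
(-1.2, -1.5)

The cyan triangle was at (8.8, 10.4) in frame 1 and (7.6, 8.9) in frame 2.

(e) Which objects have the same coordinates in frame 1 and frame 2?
the pink triangle, the pink cross, the red pentagon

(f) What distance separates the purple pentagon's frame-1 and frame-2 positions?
3.5

The purple pentagon moved from (4.1, 4.7) to (1.1, 6.5), a distance of √(3.0² + 1.8²) ≈ 3.5.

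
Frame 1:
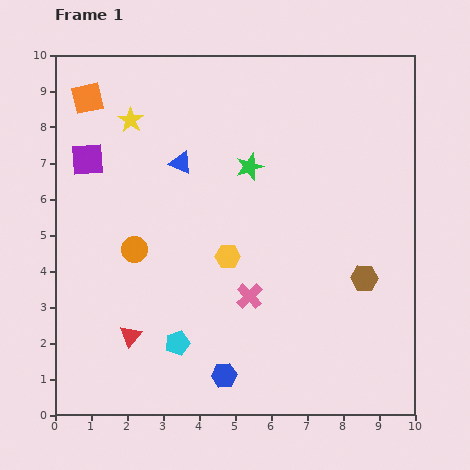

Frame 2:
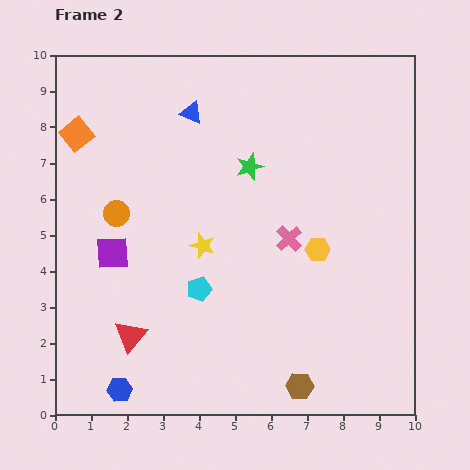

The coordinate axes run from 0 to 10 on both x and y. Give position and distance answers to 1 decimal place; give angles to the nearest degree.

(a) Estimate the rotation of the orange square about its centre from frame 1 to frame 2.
26° counter-clockwise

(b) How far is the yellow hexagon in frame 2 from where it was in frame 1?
2.5

The yellow hexagon moved from (4.8, 4.4) to (7.3, 4.6), a distance of √(2.5² + 0.2²) ≈ 2.5.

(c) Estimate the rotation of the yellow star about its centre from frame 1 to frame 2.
15° counter-clockwise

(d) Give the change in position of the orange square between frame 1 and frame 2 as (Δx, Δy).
(-0.3, -1.0)

The orange square was at (0.9, 8.8) in frame 1 and (0.6, 7.8) in frame 2.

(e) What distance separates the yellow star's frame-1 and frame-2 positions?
4.0

The yellow star moved from (2.1, 8.2) to (4.1, 4.7), a distance of √(2.0² + 3.5²) ≈ 4.0.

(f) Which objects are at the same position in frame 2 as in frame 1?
the red triangle, the green star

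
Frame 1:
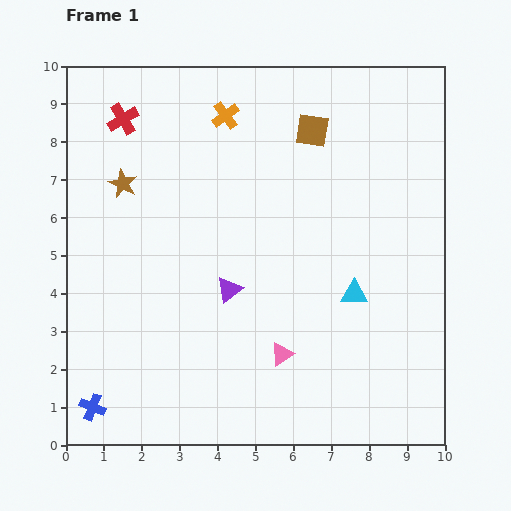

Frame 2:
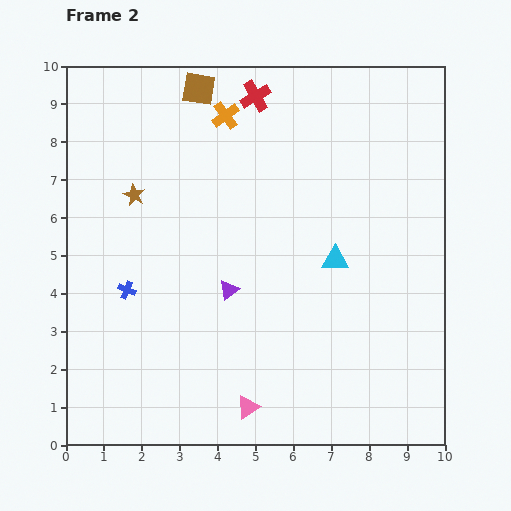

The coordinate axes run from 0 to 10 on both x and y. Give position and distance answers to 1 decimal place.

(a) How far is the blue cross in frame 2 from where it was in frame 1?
3.2

The blue cross moved from (0.7, 1.0) to (1.6, 4.1), a distance of √(0.9² + 3.1²) ≈ 3.2.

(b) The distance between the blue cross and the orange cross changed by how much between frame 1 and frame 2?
-3.2

Distance in frame 1: 8.5. Distance in frame 2: 5.3.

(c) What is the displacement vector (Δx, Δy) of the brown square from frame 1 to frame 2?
(-3.0, 1.1)

The brown square was at (6.5, 8.3) in frame 1 and (3.5, 9.4) in frame 2.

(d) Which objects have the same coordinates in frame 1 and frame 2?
the purple triangle, the orange cross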